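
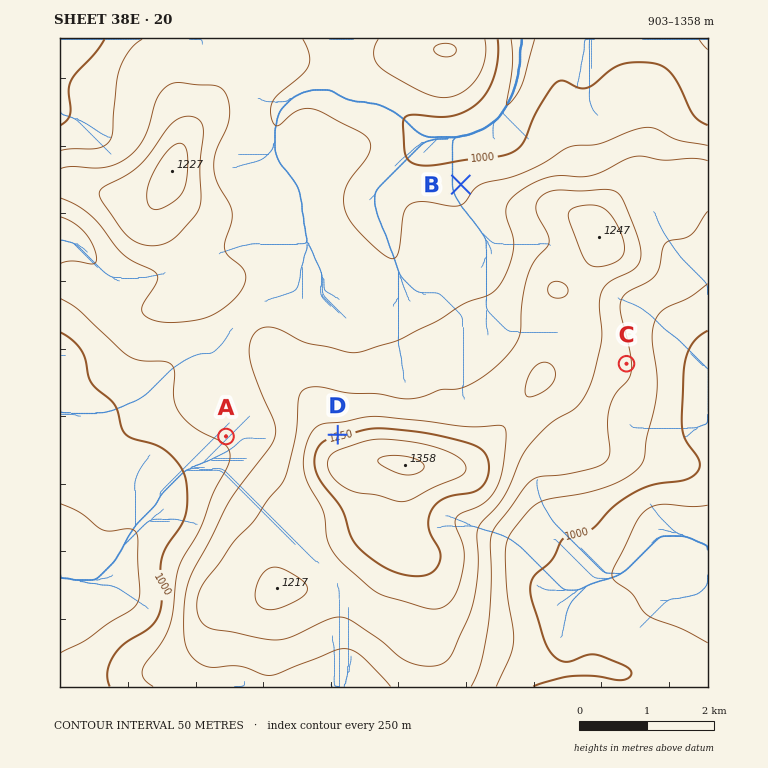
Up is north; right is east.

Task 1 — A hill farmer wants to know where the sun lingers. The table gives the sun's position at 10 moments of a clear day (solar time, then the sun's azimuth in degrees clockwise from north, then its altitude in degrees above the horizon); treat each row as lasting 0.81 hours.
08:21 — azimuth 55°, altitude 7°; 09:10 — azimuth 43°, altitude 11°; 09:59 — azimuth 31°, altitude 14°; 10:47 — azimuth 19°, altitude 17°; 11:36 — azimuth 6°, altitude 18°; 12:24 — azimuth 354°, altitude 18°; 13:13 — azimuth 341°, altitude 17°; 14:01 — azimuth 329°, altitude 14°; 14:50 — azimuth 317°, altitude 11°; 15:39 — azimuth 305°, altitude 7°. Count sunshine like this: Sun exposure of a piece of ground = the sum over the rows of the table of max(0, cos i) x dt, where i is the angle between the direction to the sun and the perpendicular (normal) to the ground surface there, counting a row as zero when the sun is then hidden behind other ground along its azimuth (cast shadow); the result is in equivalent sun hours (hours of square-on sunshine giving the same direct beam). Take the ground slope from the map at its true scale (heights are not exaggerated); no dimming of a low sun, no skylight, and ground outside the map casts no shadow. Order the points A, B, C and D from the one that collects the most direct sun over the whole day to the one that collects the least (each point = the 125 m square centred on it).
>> D > B > C > A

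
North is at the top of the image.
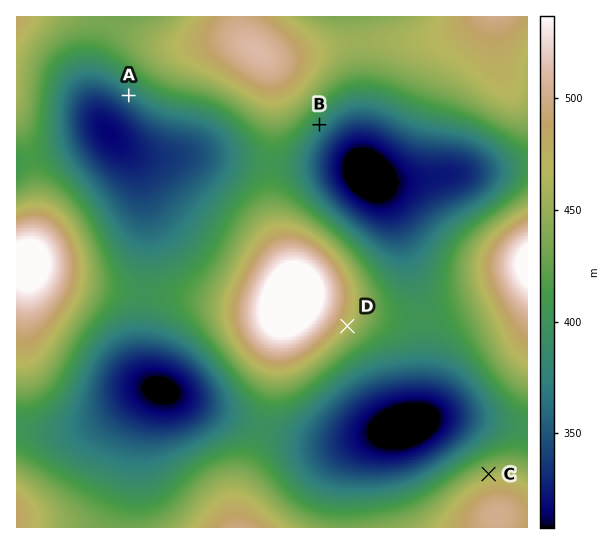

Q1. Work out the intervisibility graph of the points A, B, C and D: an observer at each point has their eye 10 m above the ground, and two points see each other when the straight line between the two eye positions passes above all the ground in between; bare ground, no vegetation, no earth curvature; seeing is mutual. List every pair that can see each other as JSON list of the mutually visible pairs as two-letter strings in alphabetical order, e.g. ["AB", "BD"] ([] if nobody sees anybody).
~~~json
["BC", "CD"]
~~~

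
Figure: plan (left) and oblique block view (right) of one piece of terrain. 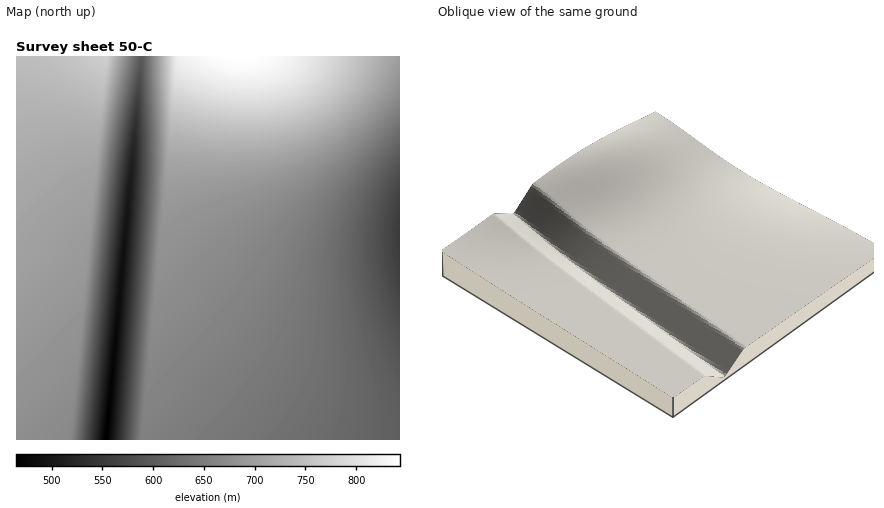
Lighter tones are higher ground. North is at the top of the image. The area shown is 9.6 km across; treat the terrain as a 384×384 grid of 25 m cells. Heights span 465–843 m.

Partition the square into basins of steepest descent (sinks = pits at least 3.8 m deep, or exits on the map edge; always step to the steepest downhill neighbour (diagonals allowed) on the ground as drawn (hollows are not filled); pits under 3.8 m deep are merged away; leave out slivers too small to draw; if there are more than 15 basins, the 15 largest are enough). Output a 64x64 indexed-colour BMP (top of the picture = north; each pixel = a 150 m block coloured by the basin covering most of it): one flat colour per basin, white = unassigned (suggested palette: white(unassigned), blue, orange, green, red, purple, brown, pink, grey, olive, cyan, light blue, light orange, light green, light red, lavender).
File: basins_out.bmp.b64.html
<image width="64" height="64" href="data:image/bmp;base64,Qk12CAAAAAAAAHYAAAAoAAAAQAAAAEAAAAABAAQAAAAAAAAIAAATCwAAEwsAABAAAAAAAAAA////ALR3HwAOf/8ALKAsACgn1gC9Z5QAS1aMAMJ34wB/f38AIr28AM++FwDox64AeLv/AIrfmACWmP8A1bDFACIiIiIiIiIiIiIhERERERERERERERERERERERERERERIiIiIiIiIiIiIiEREREREREREREREREREREREREREREiIiIiIiIiIiIiIhERERERERERERERERERERERERERESIiIiIiIiIiIiIiERERERERERERERERERERERERERERIiIiIiIiIiIiIiIREREREREREREREREREREREREREREiIiIiIiIiIiIiIhERERERERERERERERERERERERERESIiIiIiIiIiIiIiERERERERERERERERERERERERERERIiIiIiIiIiIiIiIREREREREREREREREREREREREREREiIiIiIiIiIiIiIhERERERERERERERERERERERERERESIiIiIiIiIiIiIiERERERERERERERERERERERERERERIiIiIiIiIiIiIiIREREREREREREREREREREREREREREiIiIiIiIiIiIiIhERERERERERERERERERERERERERESIiIiIiIiIiIiIiERERERERERERERERERERERERERERIiIiIiIiIiIiIiIhEREREREREREREREREREREREREREiIiIiIiIiIiIiIiERERERERERERERERERERERERERESIiIiIiIiIiIiIiIRERERERERERERERERERERERERERIiIiIiIiIiIiIiIhEREREREREREREREREREREREREREiIiIiIiIiIiIiIiERERERERERERERERERERERERERESIiIiIiIiIiIiIiIRERERERERERERERERERERERERERIiIiIiIiIiIiIiIhEREREREREREREREREREREREREREiIiIiIiIiIiIiIiERERERERERERERERERERERERERESIiIiIiIiIiIiIiIRERERERERERERERERERERERERERIiIiIiIiIiIiIiIhEREREREREREREREREREREREREREiIiIiIiIiIiIiIiIRERERERERERERERERERERERERESIiIiIiIiIiIiIiIhERERERERERERERERERERERERERIiIiIiIiIiIiIiIiEREREREREREREREREREREREREREiIiIiIiIiIiIiIiIRERERERERERERERERERERERERESIiIiIiIiIiIiIiIhERERERERERERERERERERERERERIiIiIiIiIiIiIiIiEREREREREREREREREREREREREREiIiIiIiIiIiIiIiIRERERERERERERERERERERERERESIiIiIiIiIiIiIiIhERERERERERERERERERERERERERIiIiIiIiIiIiIiIiEREREREREREREREREREREREREREiIiIiIiIiIiIiIiIRERERERERERERERERERERERERESIiIiIiIiIiIiIiIhERERERERERERERERERERERERERIiIiIiIiIiIiIiIiIREREREREREREREREREREREREREiIiIiIiIiIiIiIiIhERERERERERERERERERERERERESIiIiIiIiIiIiIiIiERERERERERERERERERERERERERIiIiIiIiIiIiIiIiIREREREREREREREREREREREREREiIiIiIiIiIiIiIiIhERERERERERERERERERERERERESIiIiIiIiIiIiIiIiERERERERERERERERERERERERERIiIiIiIiIiIiIiIiIREREREREREREREREREREREREREiIiIiIiIiIiIiIiIhERERERERERERERERERERERERESIiIiIiIiIiIiIiIiERERERERERERERERERERERERERIiIiIiIiIiIiIiIiIREREREREREREREREREREREREREiIiIiIiIiIiIiIiIiERERERERERERERERERERERERESIiIiIiIiIiIiIiIiIRERERERERERERERERERERERERIiIiIiIiIiIiIiIiIhEREREREREREREREREREREREREiIiIiIiIiIiIiIiIiERERERERERERERERERERERERESIiIiIiIiIiIiIiIiIRERERERERERERERERERERERERIiIiIiIiIiIiIiIiIhEREREREREREREREREREREREREiIiIiIiIiIiIiIiIiERERERERERERERERERERERERESIiIiIiIiIiIiIiIiIhERERERERERERERERERERERERIiIiIiIiIiIiIiIiIiEREREREREREREREREREREREREiIiIiIiIiIiIiIiIiIRERERERERERERERERERERERESIiIiIiIiIiIiIiIiIhERERERERERERERERERERERERIiIiIiIiIiIiIiIiIiIREREREREREREREREREREREREiIiIiIiIiIiIiIiIiIhERERERERERERERERERERERESIiIiIiIiIiIiIiIiIiERERERERERERERERERERERERIiIiIiIiIiIiIiIiIiIhEREREREREREREREREREREREiIiIiIiIiIiIiIiIiIiERERERERERERERERERERERESIiIiIiIiIiIiIiIiIiIhERERERERERERERERERERERIiIiIiIiIiIiIiIiIiIiEREREREREREREREREREREREiIiIiIiIiIiIiIiIiIiIhERERERERERERERERERERESIiIiIiIiIiIiIiIiIiIiERERERERERERERERERERER"/>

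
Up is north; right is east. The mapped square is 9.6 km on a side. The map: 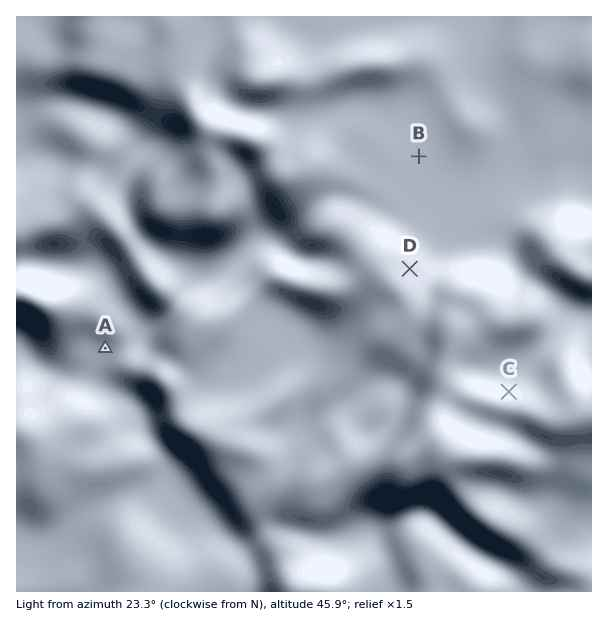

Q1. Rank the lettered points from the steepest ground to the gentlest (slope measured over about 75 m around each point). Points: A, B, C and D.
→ C D A B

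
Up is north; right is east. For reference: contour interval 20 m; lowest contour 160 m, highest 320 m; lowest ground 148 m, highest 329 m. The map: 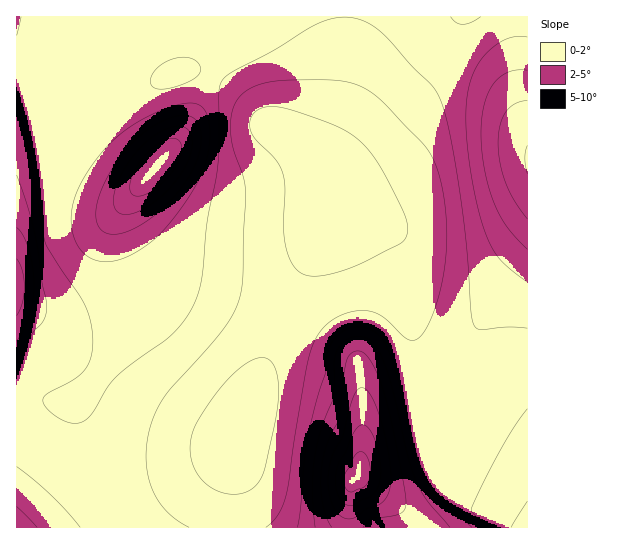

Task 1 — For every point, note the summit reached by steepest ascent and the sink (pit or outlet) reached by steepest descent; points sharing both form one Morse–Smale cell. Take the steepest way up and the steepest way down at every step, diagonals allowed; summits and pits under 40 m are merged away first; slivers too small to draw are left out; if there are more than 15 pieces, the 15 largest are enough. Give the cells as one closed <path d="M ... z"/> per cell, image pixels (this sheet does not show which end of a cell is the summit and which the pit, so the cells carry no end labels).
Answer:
<path d="M343 16l-100 1 1 14-13 14-8 12-38 73-13 19-37 42-14 22-1 21 17 41 0 19-10 32-19 36-15 21-18 18-13 2-41-10-5 1 1 134 100 0 82-53 29-22 5-16 18-34 36-98 16-34 21-36 12-26-1-19-14-29-1-14 11-24 10-38 3-26z"/><path d="M242 16l-226 1 1 376 34 8 24 0 18-18 19-28 15-29 10-32 0-19-17-41 1-21 14-22 37-42 13-19 38-73 8-12 13-14z"/><path d="M417 16l-73 1 0 42-3 26-10 38-11 24 0 10 15 33 1 19 14 8 39 16 12 13 7 28 5 79 6 41 6 28 4 8 8 6 11-22 19-60 9-23 19-36 33-42 0-124-25-40-21-17-35-16-12-8-11-14z"/><path d="M337 209l-50 96-36 98-18 34-5 16-29 22-81 53 229 0 4-42 8-12 1-8 10-7 33-6 23-6 10-9-11-16-6-28-6-41-5-79-7-28-12-13-39-16z"/><path d="M527 253l-32 42-19 36-9 23-19 60-11 21 5 5 57 27 28 18z"/><path d="M437 436l-11 11-61 14-6 9 1 9 46 33 10 10 2 6 109 0 1-42-29-19z"/><path d="M527 16l-110 1 7 17 11 14 12 8 35 16 21 17 24 39z"/><path d="M358 475l-7 11-2 42 68-1-1-5-10-10-37-25-9-8z"/>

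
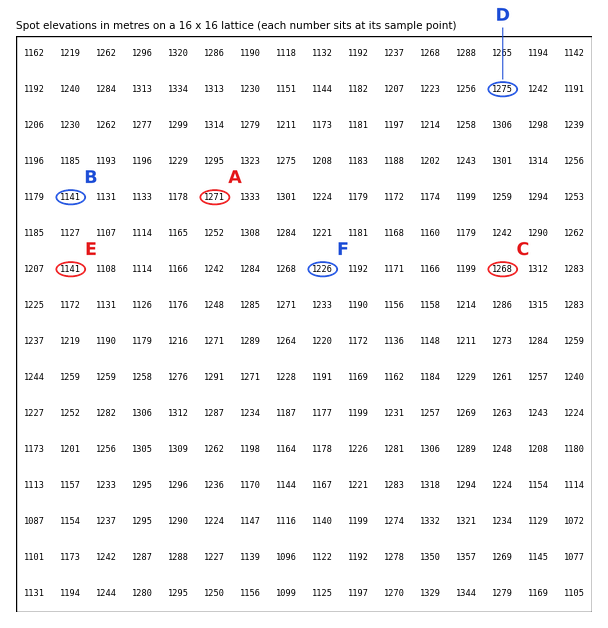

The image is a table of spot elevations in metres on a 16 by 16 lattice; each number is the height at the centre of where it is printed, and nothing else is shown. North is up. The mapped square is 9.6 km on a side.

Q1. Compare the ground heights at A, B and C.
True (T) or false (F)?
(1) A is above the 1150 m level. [T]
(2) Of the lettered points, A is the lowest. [F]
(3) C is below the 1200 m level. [F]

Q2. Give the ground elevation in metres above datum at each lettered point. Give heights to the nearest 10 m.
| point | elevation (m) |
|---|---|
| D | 1280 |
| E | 1140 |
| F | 1230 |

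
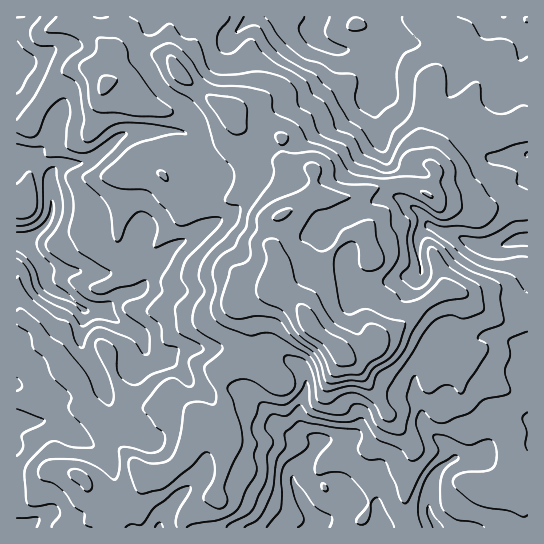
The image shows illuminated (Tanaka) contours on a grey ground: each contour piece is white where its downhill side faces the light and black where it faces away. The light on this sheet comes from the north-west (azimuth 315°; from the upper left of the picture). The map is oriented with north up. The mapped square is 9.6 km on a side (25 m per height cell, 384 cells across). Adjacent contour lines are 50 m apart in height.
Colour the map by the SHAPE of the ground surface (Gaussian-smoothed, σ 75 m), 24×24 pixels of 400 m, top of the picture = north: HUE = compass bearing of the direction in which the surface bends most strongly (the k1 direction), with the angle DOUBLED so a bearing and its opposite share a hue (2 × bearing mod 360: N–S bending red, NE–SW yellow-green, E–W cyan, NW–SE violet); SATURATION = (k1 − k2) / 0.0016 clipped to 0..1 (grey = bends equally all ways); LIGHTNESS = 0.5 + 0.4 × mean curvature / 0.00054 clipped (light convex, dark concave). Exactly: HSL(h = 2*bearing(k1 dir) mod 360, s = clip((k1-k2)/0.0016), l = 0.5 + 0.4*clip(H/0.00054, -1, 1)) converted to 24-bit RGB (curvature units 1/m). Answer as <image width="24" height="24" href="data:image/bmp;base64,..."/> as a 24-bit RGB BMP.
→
<image width="24" height="24" href="data:image/bmp;base64,Qk32BgAAAAAAADYAAAAoAAAAGAAAABgAAAABABgAAAAAAMAGAAATCwAAEwsAAAAAAAAAAAAAI5VMJnogs01ZbreAp4+6vYV+H0hpac69nk1m05FNTqYuS6NlWKipYjitMl0li69sp4KPakV7yO+hIwUutbeKhXxTbndFnsBuvWfEeFe3ap1knM6ZNluAx2xvvnJ0CTMgi1vK4tbMtYCgnKZ6OaWhRBFKuNO6SHN9kHxgcVSL8eqvBAsvx6afmK3FpbPPkruzaVG/uaPa2Ovzt8rgRhZtzeW5wbrt35jmHF1Qz7JwqH18y9C7GhEvOXyjp4lubllqioNfXXqK8dW6Aisxj9CnpoGvjWJqrZ12O3dOr8V5dYlBZB4hKHiOiOl4Ohwk2mZ8g1irwbRvhbx0vmZhdT/CJpahe2CyjnG4wIGhSmg9u9WOn4zhDS8KXYEpiJFdna6IT6lioqJRaDA2qLRNVryCb0M6aHpcQIRz2bqgXKqy1cKcVYE7hCUrPhcYKCQLIzsKdh8xwd6hYd6ERw0qYrmZeaKZYJCMnKGFRch3SaaQcaiwksedZz96mZWxln2gRqOh3tKxiVNyuo93gCZiw8NEMAaS0OvccqvVE2x92fPYoC6wV5S5pm6NZpVjXmlQk49VllhKjHdsgpNwXKZsS5mKTZeinoa9n8/NaB4ysKRZfUtAmjus3+zoAAkz/9TIPSkdYP97boVJQR1ju76AaKaHkm+ljKy8e6W1dZqJf5GIoMuvcCB8p9F9OWJcPXc0eRs2k6fT2LPal33Dj8i1t6xEKQMw6tym2Nvz54C4L3wpFEFIz7qaYIWkrISFaIRfZo6Il4R8h7OgUsN7eSrfzuPobUK0lC9oXIEtR0sUbn0ii39Dm4tWUg43fTWdyv/kvt/o2m3e79zuL1+FPJt5jYtPeqRYqnhoY0A4msasgMTCgqPMFr20ehElUgoOR51lkXq6r6LMtWSRjLBbaE1JMShz1PfictKqVDJenM2uzo/R6oLJI1FMqWZummRYXr+PfJDBuum1PlGgMwAJYzsFA1cghOrsq37PW4CseVui0JvW1cPfrlrDbePZtOi1hFNkOVZNiZ9EaWBDilzZ95PtQ7SgiNa3bo+gXmCBz++ULQQvWaPjkrXo4HjkMrYmIn1bsFSEWEeNXLpTq2VpmIfCqNGTbnJJjVZeiV5/iXgxQpgkCSoZ3UYm2PHzpZjZsY/YfVix5QWDWA04mME/S5tDgq1jS7SiLJSES5yTeYGyrr3Gplail49MzdKTbGOSoHGLTD1s7NjWm5fPBzajpP+jVrB/WkxGZj9Kwo+9JDMAjbLrxJS7e4GSsambUG+DsGyKQHMbFkgZeohcrVKx0s2cvaBVT11FbF1+jmmrstuPpFpfAFJtn/85MQkCNR8HNE8RICsI2/DbADAz051/inmAopJzgmJuVTtQz6meSqewE0EVH1U03LS147vMVH+NT3BEOok8zMGNi6jF3xSXQwACZNnovtLgnJPIfnK88ejaCAAzvMRde1JGp51XcFtNVYiTisajioiudmbAOcW6NJEytqZM4oDIsL/jpKPsV3bmrxIPgwC60frwSVe3fZ2jdWOcfIu53r+WDQAzf92qo5no18fmrZzNj73KfaCOeV57alNUqJJpS4x3kIJbqrZlis1dJW9NZb2xlyP66j9tzIdPZ7CvWnmHkmylgHG1aGUY1jDm1V4UDlAAGoInwaO7pI+sqYqcZEJ7nW1pSpBIbo1aUblYZ9Wo2bnVsFefNWM/Iw0wxdevy9u2o12EcDZTemguR0sT3trxFVhpf26p9NfcDUccIC4FP0EKeG0gSjVXtJd8k7WeXJy2wdnTSatLSVcospxbbDN5MHGBvapzm5xSlkVZaV6YnZPH1Lvj0oiuuTO6KDpP3ZFwnmXFwrnnweX1ZmrWSytjsuLAqMnGVYt6bYY/mWBTmrK2TW1qUztdWXx2k2ZMsbNcoHGib5d6WHhzqrKCSkt14ZWoGR05wNaSl5nHhdinZh9Xlhobj/3gebXNuYKxsH63s7LHcqW5oFqSm1GHTmlyZ01uYpxmyLyXRm5yr4qAXndpbpVcTVMtqWxXrJHitebgpLh2l0hUTBZh1PfcUqCGMT9AemVLe7RsgbKSm1qfjVehq2yqoGKpTlZ9hK6iv6qjZVWLhKGBp4iWW3d+mT+mOo8lLEcWi6Iuy7+uUl6hWqPT2taRskdcLGFXqV26mcqDZVRJXVlDUxgbZVsib2QxX6eCanpEj45FloJgaId0oIaRe2KZR2vQ7sbtrsDfYMGonHpnl4B2OVxrrX1AtYF7x2ymC2Yry6hXf0l0gkB2UT6lzr7VnsLIWzaVtIq8jLOre4+QlpR0Q3hbvkqA"/>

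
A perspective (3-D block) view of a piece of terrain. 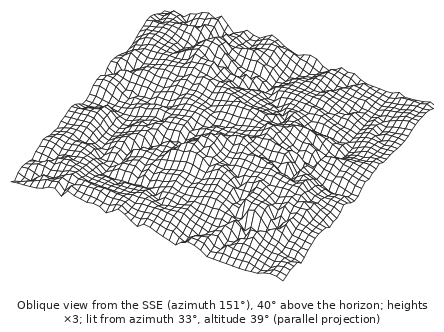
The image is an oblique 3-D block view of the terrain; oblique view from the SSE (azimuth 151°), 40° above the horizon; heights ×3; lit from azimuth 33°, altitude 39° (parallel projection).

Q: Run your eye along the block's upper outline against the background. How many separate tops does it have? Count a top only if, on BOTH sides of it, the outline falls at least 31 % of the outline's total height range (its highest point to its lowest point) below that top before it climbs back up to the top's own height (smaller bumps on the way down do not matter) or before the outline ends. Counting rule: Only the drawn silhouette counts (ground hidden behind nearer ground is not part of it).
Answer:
1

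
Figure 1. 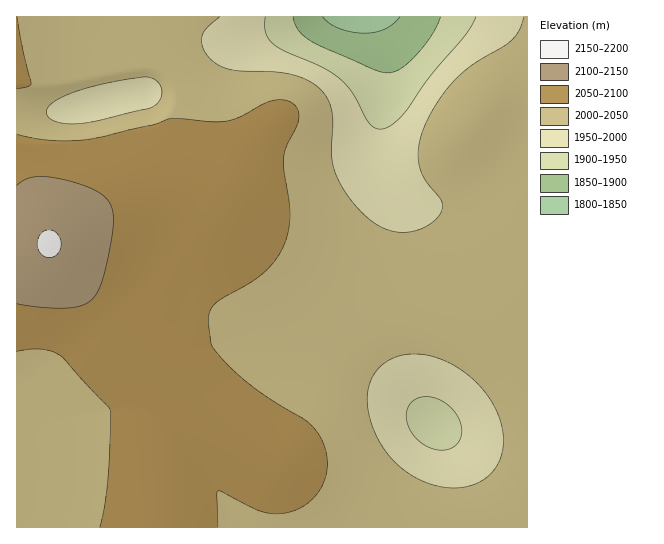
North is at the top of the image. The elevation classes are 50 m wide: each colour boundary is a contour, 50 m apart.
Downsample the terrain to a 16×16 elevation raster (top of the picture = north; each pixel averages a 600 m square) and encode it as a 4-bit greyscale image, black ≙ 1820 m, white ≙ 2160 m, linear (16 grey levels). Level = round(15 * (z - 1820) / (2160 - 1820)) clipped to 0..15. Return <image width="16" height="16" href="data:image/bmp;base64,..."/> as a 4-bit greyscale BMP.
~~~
<image width="16" height="16" href="data:image/bmp;base64,Qk32AAAAAAAAAHYAAAAoAAAAEAAAABAAAAABAAQAAAAAAIAAAAATCwAAEwsAABAAAAAAAAAAAAAAABEREQAiIiIAMzMzAERERABVVVUAZmZmAHd3dwCIiIgAmZmZAKqqqgC7u7sAzMzMAN3d3QDu7u4A////AKqru6qqmZmZmqu7u7qZiIiZq7u7uphmeJmru7uql1V4mqvLupmHd4mqvLupmZiIiczMuqqZmImZ3cu6qpmYiJnu27u7qZiIie7cvMupiIiJ3czMy6mHiIjLu7u7qXeJmZmaqqupdnmpmHeJmqhlaJmpmZiHdUNGiamIiIZCEjVo"/>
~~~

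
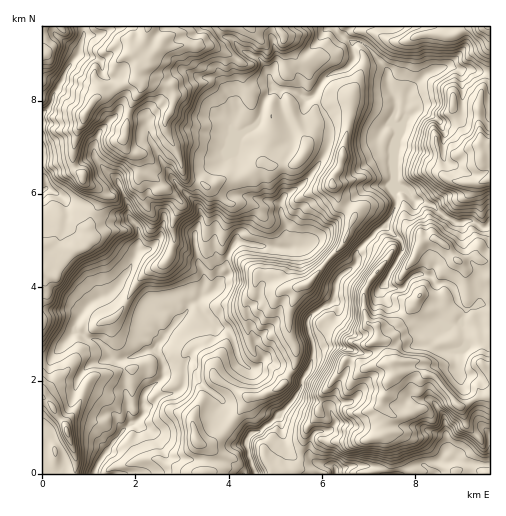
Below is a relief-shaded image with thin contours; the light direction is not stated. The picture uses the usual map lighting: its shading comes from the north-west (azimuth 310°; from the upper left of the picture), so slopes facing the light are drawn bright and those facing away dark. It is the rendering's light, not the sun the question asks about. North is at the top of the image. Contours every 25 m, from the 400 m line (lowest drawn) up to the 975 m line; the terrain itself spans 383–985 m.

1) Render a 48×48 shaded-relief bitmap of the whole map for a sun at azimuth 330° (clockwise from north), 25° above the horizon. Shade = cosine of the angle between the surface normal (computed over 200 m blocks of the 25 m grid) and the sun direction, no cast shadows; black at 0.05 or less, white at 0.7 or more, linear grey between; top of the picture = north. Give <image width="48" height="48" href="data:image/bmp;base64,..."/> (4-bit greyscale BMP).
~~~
<image width="48" height="48" href="data:image/bmp;base64,Qk32BAAAAAAAAHYAAAAoAAAAMAAAADAAAAABAAQAAAAAAIAEAAATCwAAEwsAABAAAAAAAAAAAAAAABEREQAiIiIAMzMzAERERABVVVUAZmZmAHd3dwCIiIgAmZmZAKqqqgC7u7sAzMzMAN3d3QDu7u4A////AJiVJcuYiIq7uphmh6mZiGVndUJGd4qpiZiGNKyqmZqpmIiHiZmYdlQzMyIjRomYdpl2VGu7u7u5d3eJm5mYdURBAREQE2iHVppmVle7u7u6mIdWvqqoaJmodVRDM0dUV5mGVmWLqpqqqZhSXNu7d5vMuYdmUzZTZZi2V3doqpiamJl0JJzNpWiaqYh1QzRVZXeoVnd2i7q8qJmWUzfe2XiqqYiHZlRVRXiJZmZ3ibzduJmYZCGO2nibyoiJiGaYVomJhnd3eavNyoiauVEL7Gd3q5d4d2m7mal5p2Z3Z6qbyoirzcgV77eWeqdndnmrubqHqoh4doqaupmqvMxhz/qZaKh3iJmaqauniqqZmIiZu6iZiruRXv6bqZmImamaqnq6eJmJqZmZvLmYd5mEOv/bu7u7upmbyzermId3iJqZrMqYh3iGWL7sqJqqupmZuxN6mHd4h4qqqruoh4iHiK3ruYmImZmZmSJYmHdniIiqmZqYh4l1iZz+qpmYiZmZmVRXmphmiIiZmZmId3lzW6veu7uYiIiZmVRnmrqGeIiJmZqpiHhyB7vNy8uoeIiYmUJGeaqmaIiImazKiYeEAWrNubvKeIiYiUIVd4moRVZ3iKztmZmXIUm+xqu8qZmIiHQCZnebYzJFd4nNqZq8gRfP9WuKypmIiIcgNWZ7t0IkZ3iryqvO+AKe/Dq2iYh4iJlhAkVpzKY0Z3is7d3e/2A676bpZ4iIiZmWIRNXrepVd3e93dzM3/QEvufNd4iqmZmZdSI0eMtmeHaLqZmZnP0gbNytmImrupmZmGQ0ZXlleIZXdld3eL6RGM2tyqu8y5mZmYdnVUhCWHY0ZlZ2Znq1Eoy97LqqqZmZmHZXVUdQNVUzVmd2ZmeoUjnN7bhWZqqpl1NFZkVjNEZlZ3iHd3eKhle7zJdDNbqXVWVkdkR2RVZ3Zlaph2Z5upiqmGd0MqhlNXiWZnZ1V3d3ZTNquoZmiZmXZlVmU5dmZoiJh3hkeZiHdlRFrchnd3iXZneIh5iIl3ZYd3dWaZmZiHZkW+tnmImrqaqqmaqXiGVGd4ZmaImZmZiYV8xliYm93KqZmLumR3ZWiHd1Z4iZmZmqdq2GeIms26u6mZmnJql2iYeGZ4iZmZial4yVeIis26zMuqmoEpymeYd3d4iJmZiZqIqUV4mc7cvNzLuqQVq3eadWeIiIiZiJmYmVRnib78qruqu8kzanaKhDZ4iIeZmJmYmWRniJz9maqXzMx0R3NoljRneIeJmZmpmXVniJm9uaqErcynZnVHh1NGeIh5mYiqmYZoiJmryruSbMyqiIdmiHZVZ3h4iHaLu5doiIm83M2zKcyqmZh3eHZmVVV4h3dYrLhniHit7MyyFc3KmJl2ZmVVVWVGiHhlabl3ZmV4qpmEI4zKqYmHZUQ0Z4dEVnmHZ6qGRDMzR4ZnU2q7qpmYdnZVeHZVREepmIl2ZDMiI4h4c0m8y6mJmJqYd2VndlWKmHh5qoZVU1d4gziqzLqJmZqqhWZ3eHV6qGV6zcqIh1Zg=="/>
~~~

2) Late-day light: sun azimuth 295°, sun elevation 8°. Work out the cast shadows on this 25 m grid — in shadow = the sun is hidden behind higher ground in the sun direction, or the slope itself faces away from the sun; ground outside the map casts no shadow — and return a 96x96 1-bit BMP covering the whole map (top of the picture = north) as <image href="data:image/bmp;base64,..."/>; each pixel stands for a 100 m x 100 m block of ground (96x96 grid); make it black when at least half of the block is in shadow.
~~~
<image width="96" height="96" href="data:image/bmp;base64,Qk2+BAAAAAAAAD4AAAAoAAAAYAAAAGAAAAABAAEAAAAAAIAEAAATCwAAEwsAAAIAAAAAAAAA////AAAAAAAB/4AAAP4ABgD5/gAB/4AAADwAAgAf/4AB/8AAADwADif//+AB/8AAADgADj///+EB/8AAADgAxj///8EB/4AAAPgAwB///+ED/4AAA/gAwAM//+MD/4AAAfwAwAAB/8MD/8AAAP4AYAAD/4MH/8AAAH8AcAAA/58D/+AAAD/ANgAH/x8D/3AAADvwBgAD7x8N/mwAAAf4BAAA7j8d/mwAAAf8DAAAHD4c/GwAAAP+CAAAGD4ceMwAAAP/CAAAGAAMcAwAAAD/jnAAcEAAcA4AAAA/hjAAYMACOY4AAAAfgzgGIYACOcUAAAAPgxgGI4ADAcDAAAAHwQAGBwADgIDAAAAH4IYABgABwADAAAAD8IAAAAAA4ADAAAAD8EAAGADA4AAAAAIB8AAAAAD4AAAAAIAB+AAAAAD/QAAAAIAB+AAEAAD/+AAAAAAB+AAGAAD/8AAAAAAD8AAQAAD/4AAAAAAD8AAAAAD/wAAAAAAH8AAAAAD/wHAAAAEH+AAAAAB/4PgAAAAH+AAAAAB/8HgAAAAH/gIAAAB/+HwAAAAH/wMAAAD//j4AAAAD/4cAAAB//z4AAAAD/8eAYAB//58AAAAB/8eAYAA//5/AIAAB/8fAIAA//8///AAA/8fwAAA//+///gAAf8P0EAAf/+d//gAAP+H2AAAP//A//gAAH/H3wAAP//g//AAAD/DzwAAH//gf/AAAD/h5wAAD//wf+AAAB/w4wAAB//4P+QAAA/44wAAA//8P+YAAAf8cAAAAP/8P+cAAAP8MAcAAD/8H+cAAAH+IAIAAB/3H/eAAAH+AAAAAA/3P/eB4AD/wBAAAADzP//B4AD/wBAAAAPjv//x4AB/wAAEAAfjn/vxwAA/wAHMAA/jn/nzwAAfwAHsAA/Hj/HjwAAP4AHsAA/Hz7DBwAAH4AD8AA/JzzADwAABwAB8AB+J3wA/4APgwAAcAf8YexwP8Af/wAAcAf8Ad4gN+Af/4AAOAf4AZ+AB/gP/4AACAf4A7/AAzwf/4AAAAf4Bz/gAx4f/wAAAAPwBj/gAB8P/wAAAB/gDj/gAA8P/gAAAB/ATD/gAA+H/gAAAB/AGH/gAAeH/gAAAB+DmH/wAAOH/gBAAB+D8H/wAAMH/gBAAB/D8P/4AAAH/gBgAA/j8P/4AAAH/gBgAA/j4f/8AAAD/wBAMAfz4f/8AAAD/wDAMAfx4f/8AAAD/wAAAAf54f/8AAAB/wAAIAP58P/8IAAB/wAAPAP98P/4IAAB/wAEPgH8+H/4MAAA/wAMPgA8/H/wMAAA/wAEP4AMfD/wGAAA/gAEP4AAOH/wAAcA/gAEH4AAAH/wDgMA/gAAD+AAAD/wfgOAfgAAD/AAAf/t/gPgfAAAB/iAH//t/AH4fAAAB/gAB//4/gD8OAPwA/wAAf/4L4AOMAf4A/wAA7/xj/8OID/8A/gAACf3L/+OAD/+AfwAAAD+Dv+GAB8/Af4AAABoDP+AAA4fB/4AAAFgHP+AAAAHBnwAAADQGA+AAAAABHgACAAACIeAAAAAA="/>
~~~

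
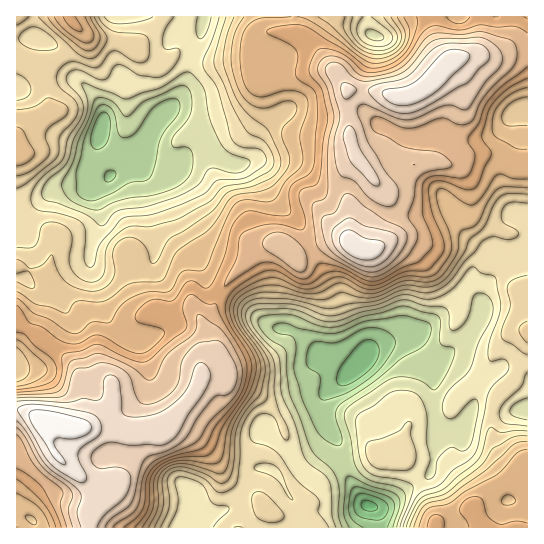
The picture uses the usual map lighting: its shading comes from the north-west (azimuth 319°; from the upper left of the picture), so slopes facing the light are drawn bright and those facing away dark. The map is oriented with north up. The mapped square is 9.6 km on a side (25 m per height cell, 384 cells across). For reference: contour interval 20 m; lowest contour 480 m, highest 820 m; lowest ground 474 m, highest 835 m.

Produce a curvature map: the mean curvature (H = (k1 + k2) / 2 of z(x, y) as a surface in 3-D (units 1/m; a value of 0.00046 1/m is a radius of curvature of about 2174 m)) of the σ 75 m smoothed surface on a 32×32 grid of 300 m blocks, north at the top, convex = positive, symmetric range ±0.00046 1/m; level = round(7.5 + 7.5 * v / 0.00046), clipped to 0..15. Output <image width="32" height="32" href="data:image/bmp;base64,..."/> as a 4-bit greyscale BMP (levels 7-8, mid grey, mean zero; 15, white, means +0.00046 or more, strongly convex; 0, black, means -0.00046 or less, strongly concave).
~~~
<image width="32" height="32" href="data:image/bmp;base64,Qk12AgAAAAAAAHYAAAAoAAAAIAAAACAAAAABAAQAAAAAAAACAAATCwAAEwsAABAAAAAAAAAAAAAAABEREQAiIiIAMzMzAERERABVVVUAZmZmAHd3dwCIiIgAmZmZAKqqqgC7u7sAzMzMAN3d3QDu7u4A////AEJryXqFVmd5uZlUQq+3mHhWmKusp2Z0i4WbcABOu9dFeCWay2Ihp4lpi2OGVCi6d4S/hpxgBslGeJlIyqVFeZpK6ERnq4u5SIlmSty3djiLPXiWia2qljeKVTuHh1c7e6+92Iq8mIYEuVSKiJhXPFX/t2eFWcirJqZWu4moextSZDh4plWbf4hlZUmqp12IySIdm8hme4+oZYgyeXZWl3hVe5uFepqdyoVYdDiZdnlXfaWIQziZvLRoRWVGVpZpmKt0dmhlOboQFFhzRlN7RbqWZ5ea2oulAkN7plRGWnKIVGmHiJW3uEeHmFilOWdkmkiXRXdVpn6mXMYZ2FukZomYljaoR4Rqt4+FfuubtzllZ7hH62eYaJrbWP7ciMlliFjKc5l4eHqZtVrYi6mWhoiImpaZiHh6p1OJh1VoVbdWdGU2hmeHbLdpppVqmCWoJHRFdGdVVodoi3d12JQYqHq6hkZmd1hxE1ZJjJSszKZ6rMhIhmp3V2KHWatoiIeZmId4IqhKp3mXqGfqVUVnZWeZrnC5RIh3iGZ0xwSFSMU2eK6Bp1JYZ6lTVsSO22i2MzmEKaunRljLl0fr/rumqXabgnlGm2eJt3if5leauXmpqYa2bYiWiaZmfMdEi87MmTEY+quVk2q4iblwAFq5uolUr9RXiHRZu7yWYjWXcVZ5"/>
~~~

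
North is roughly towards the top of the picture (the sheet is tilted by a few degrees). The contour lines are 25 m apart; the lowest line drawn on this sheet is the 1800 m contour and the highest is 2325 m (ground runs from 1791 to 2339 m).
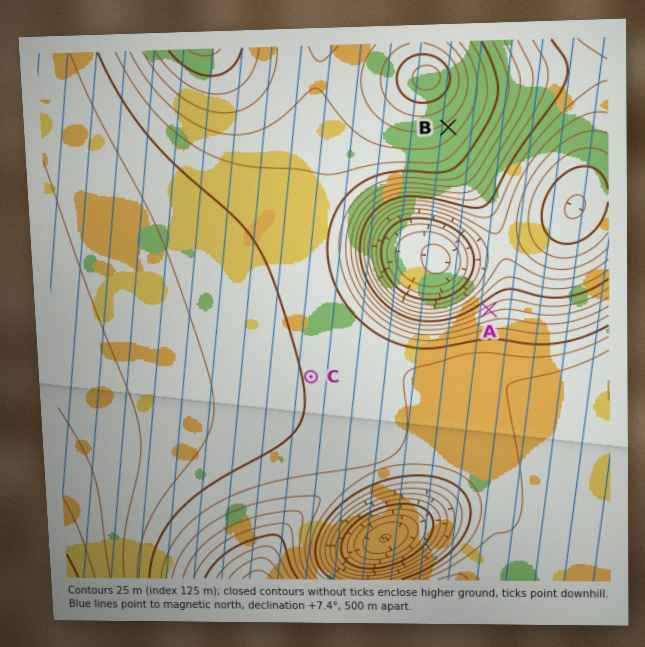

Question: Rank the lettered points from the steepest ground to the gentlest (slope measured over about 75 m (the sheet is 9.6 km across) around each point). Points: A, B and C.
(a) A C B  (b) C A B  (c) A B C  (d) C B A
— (c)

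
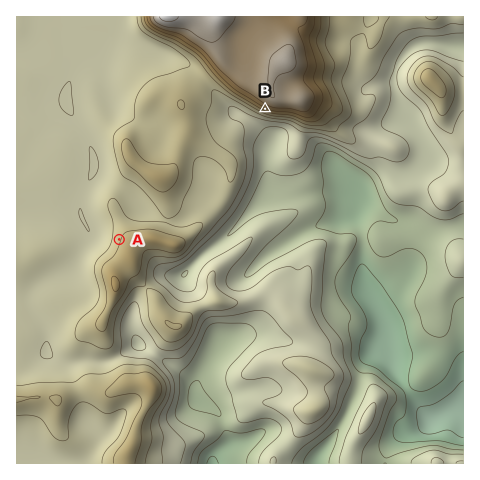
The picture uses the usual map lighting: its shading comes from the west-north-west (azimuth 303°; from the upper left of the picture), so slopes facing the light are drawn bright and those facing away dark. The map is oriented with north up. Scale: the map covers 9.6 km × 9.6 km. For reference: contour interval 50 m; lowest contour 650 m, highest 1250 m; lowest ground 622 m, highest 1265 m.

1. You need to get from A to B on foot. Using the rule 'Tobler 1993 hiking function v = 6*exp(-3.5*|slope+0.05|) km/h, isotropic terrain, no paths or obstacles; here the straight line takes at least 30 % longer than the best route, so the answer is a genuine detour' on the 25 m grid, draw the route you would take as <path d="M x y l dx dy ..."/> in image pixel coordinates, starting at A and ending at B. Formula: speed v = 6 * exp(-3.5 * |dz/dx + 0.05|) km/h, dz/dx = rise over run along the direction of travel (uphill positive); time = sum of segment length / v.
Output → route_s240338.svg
<path d="M119 239l4-7 2-2 30-15 31-30 9-19 47-47 1-2 3-4 3-1 17 0-1-1 2 0-2-2"/>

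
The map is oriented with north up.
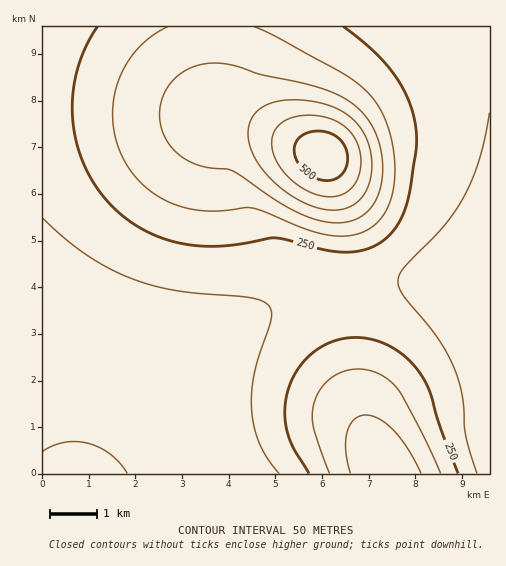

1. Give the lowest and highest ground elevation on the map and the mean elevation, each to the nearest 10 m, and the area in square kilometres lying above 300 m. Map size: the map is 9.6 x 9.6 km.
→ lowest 150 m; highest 530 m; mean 260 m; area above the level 25.1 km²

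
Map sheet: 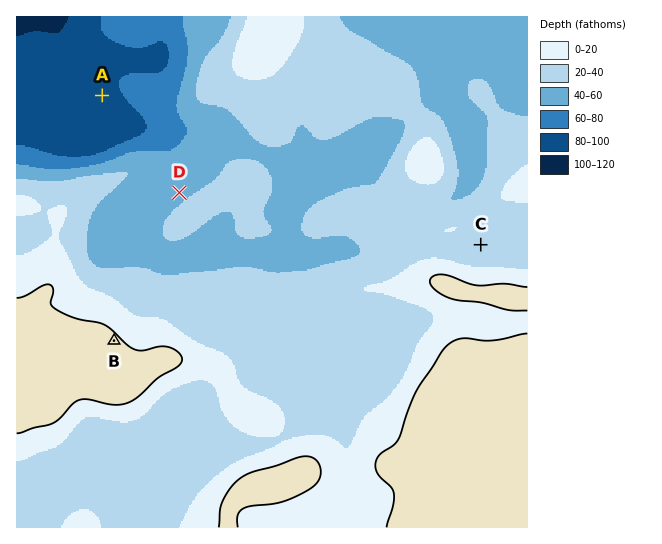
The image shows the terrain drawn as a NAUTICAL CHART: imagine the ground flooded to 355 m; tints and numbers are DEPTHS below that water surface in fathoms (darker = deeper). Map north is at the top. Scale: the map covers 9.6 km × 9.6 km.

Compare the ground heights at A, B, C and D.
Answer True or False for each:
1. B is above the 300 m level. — True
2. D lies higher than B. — False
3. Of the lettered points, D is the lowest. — False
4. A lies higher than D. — False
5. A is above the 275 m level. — False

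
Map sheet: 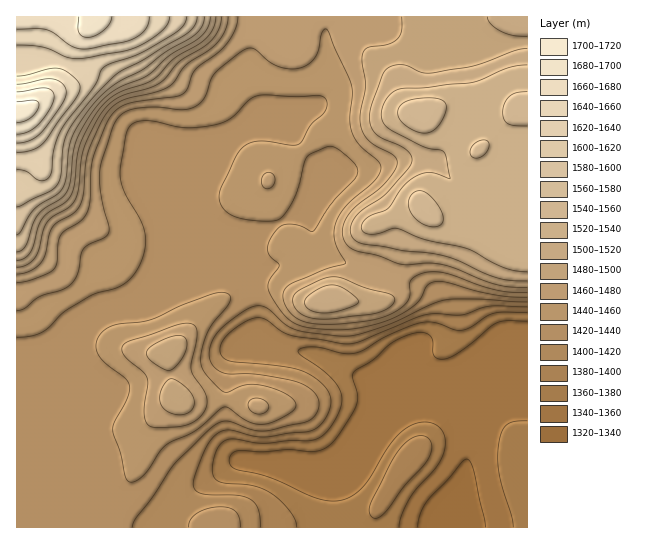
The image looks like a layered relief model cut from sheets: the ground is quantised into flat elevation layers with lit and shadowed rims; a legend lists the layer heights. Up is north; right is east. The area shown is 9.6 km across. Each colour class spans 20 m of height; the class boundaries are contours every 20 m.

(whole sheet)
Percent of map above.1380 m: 83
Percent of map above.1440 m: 52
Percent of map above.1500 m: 22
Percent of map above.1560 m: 8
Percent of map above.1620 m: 5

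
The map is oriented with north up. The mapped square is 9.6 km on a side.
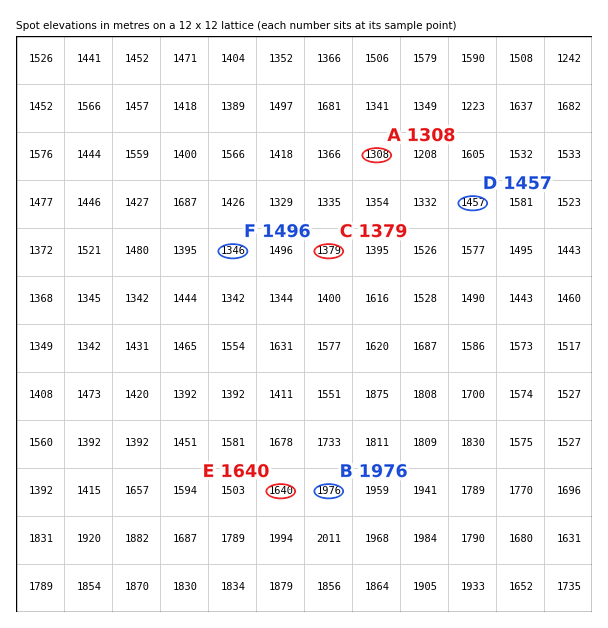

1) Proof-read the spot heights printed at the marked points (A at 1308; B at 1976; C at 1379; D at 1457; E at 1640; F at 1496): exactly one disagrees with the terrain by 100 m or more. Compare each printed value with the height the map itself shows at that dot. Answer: F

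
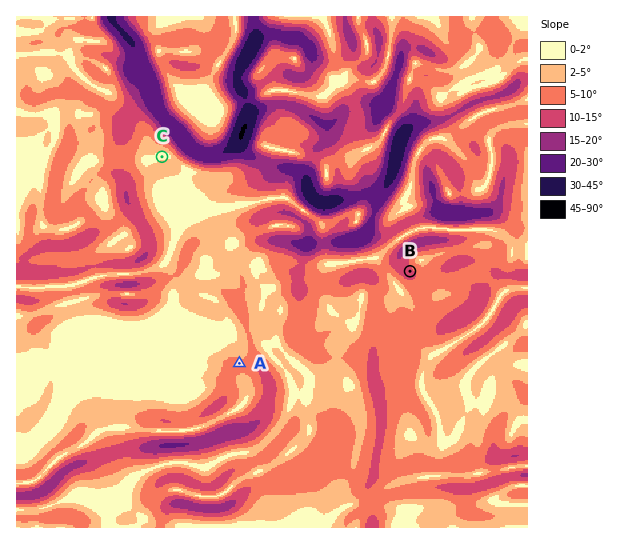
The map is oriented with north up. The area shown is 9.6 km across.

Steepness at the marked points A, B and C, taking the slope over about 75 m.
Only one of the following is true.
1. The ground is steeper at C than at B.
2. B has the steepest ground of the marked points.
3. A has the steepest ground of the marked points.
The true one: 2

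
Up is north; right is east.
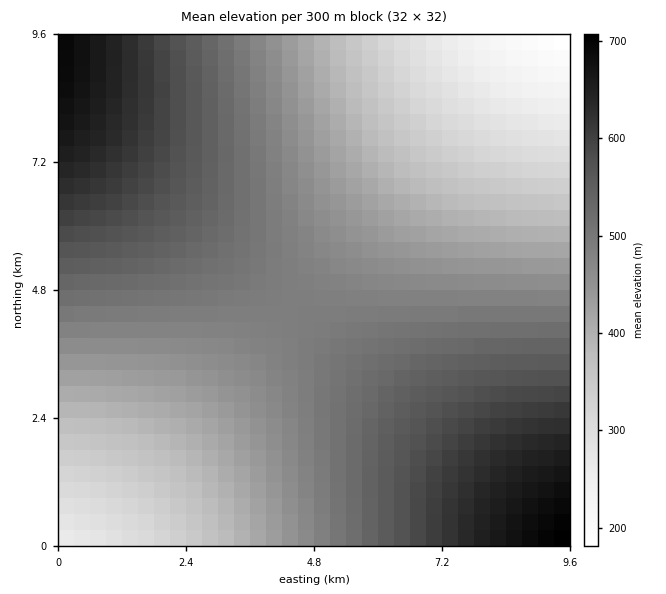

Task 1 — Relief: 170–710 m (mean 470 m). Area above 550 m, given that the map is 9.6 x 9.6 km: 22.3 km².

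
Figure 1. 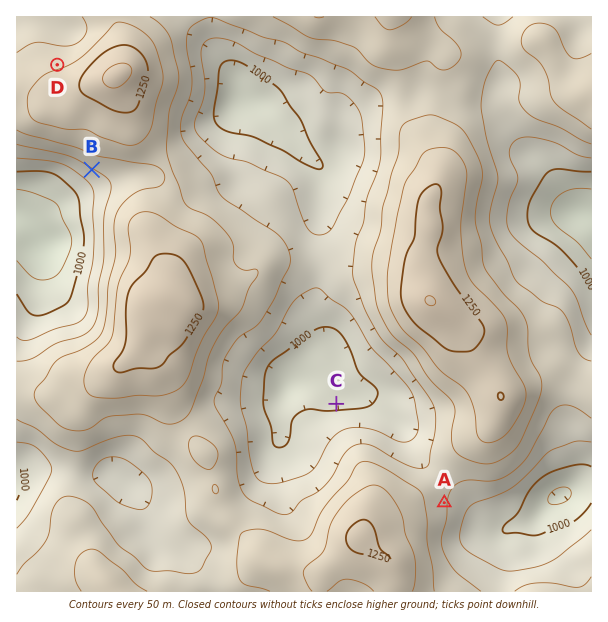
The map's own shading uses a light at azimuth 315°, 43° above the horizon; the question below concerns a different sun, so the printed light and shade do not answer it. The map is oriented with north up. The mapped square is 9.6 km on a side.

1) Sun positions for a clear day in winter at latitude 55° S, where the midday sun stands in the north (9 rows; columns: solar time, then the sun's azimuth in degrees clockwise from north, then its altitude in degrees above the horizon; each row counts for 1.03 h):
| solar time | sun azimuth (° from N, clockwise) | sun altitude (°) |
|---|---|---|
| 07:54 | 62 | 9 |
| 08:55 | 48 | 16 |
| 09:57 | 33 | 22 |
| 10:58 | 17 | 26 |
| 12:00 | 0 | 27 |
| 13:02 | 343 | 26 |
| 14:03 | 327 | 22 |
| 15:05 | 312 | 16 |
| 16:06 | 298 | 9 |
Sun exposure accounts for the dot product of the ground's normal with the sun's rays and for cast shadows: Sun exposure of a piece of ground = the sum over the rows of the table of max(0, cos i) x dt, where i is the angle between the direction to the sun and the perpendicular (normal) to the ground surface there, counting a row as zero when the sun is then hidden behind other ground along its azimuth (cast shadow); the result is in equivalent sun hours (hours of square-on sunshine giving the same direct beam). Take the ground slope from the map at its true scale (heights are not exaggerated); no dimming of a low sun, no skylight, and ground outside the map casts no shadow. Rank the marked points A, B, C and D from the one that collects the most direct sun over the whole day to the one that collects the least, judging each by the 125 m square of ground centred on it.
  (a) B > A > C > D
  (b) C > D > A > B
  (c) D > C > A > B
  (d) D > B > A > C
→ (c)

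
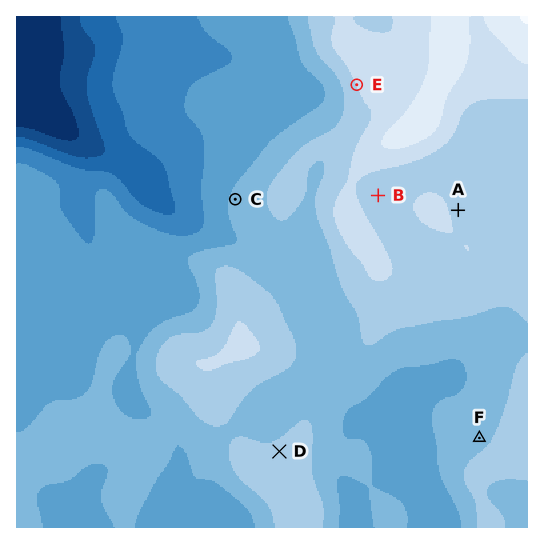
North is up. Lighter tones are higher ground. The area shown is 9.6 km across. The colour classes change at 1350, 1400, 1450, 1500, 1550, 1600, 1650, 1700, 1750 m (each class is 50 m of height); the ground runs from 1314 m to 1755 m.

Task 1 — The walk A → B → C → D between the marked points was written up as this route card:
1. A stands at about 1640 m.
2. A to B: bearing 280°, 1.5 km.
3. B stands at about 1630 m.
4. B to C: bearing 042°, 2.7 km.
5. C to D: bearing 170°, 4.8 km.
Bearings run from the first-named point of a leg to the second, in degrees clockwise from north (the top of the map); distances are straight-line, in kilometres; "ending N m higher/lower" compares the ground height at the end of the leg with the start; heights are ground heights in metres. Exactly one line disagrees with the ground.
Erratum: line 4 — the bearing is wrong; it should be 268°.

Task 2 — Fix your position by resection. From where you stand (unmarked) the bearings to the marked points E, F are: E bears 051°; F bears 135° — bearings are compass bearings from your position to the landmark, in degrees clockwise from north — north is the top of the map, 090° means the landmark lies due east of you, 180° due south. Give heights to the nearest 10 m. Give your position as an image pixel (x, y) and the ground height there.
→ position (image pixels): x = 229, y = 188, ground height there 1540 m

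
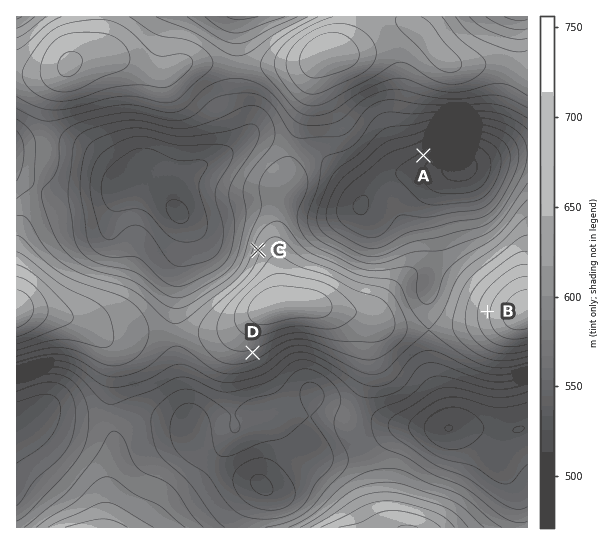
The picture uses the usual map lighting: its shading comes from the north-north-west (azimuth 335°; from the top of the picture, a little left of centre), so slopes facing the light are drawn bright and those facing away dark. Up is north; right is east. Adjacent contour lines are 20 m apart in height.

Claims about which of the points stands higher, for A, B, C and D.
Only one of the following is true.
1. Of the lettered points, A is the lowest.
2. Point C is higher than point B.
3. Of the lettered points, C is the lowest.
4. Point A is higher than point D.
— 1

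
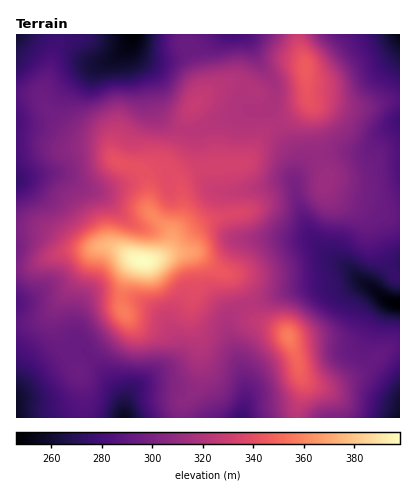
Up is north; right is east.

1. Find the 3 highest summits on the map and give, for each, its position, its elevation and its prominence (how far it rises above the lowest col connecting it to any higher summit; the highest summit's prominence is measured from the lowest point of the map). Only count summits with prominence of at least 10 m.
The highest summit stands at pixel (142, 260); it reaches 398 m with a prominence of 152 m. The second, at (288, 336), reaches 357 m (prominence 35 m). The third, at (306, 68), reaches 346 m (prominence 26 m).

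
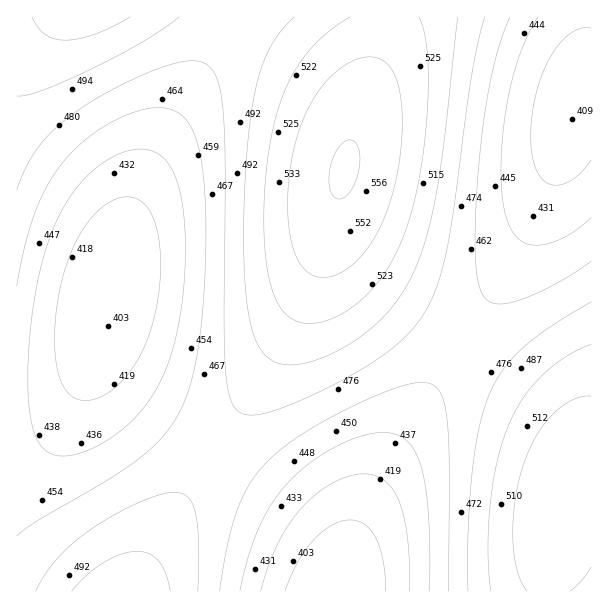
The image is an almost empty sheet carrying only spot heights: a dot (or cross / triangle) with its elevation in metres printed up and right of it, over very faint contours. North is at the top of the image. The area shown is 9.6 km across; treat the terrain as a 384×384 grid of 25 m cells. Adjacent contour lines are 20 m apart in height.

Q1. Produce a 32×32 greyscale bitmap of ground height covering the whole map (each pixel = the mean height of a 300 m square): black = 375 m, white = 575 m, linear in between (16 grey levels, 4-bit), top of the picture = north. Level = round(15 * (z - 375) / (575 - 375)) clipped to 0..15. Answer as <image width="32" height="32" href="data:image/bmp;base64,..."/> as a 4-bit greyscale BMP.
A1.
<image width="32" height="32" href="data:image/bmp;base64,Qk12AgAAAAAAAHYAAAAoAAAAIAAAACAAAAABAAQAAAAAAAACAAATCwAAEwsAABAAAAAAAAAAAAAAABEREQAiIiIAMzMzAERERABVVVUAZmZmAHd3dwCIiIgAmZmZAKqqqgC7u7sAzMzMAN3d3QDu7u4A////AHiZqqqZdlQiEREjRniqu7t4iZqqmIZUMhERI0Z4q7zLd4iZmZiHZDIhESNGeKu8zGd4iJmYh2VDIiIjRnirzMxmd3iIiIdlRDIiM0Z4q8zMZmZ3eIiHdlRDMzRWeJu8zGVWZnd4h3ZlRDNEVniavMxVVVZnd3d3ZlVERFZ4mrzMVURVZnd4d3ZlVVVWeJq7zFRERFZneIh3dmVVZniJq7tUQ0RFZniIiHd2ZmZ3iaq7VDMzRVZ4iZmId3Zmd4maq1QzMzRWeImZmYh3d3eImapUMyM0VniZqqqZiHd3eImZVDIiM0V4mqu6qZiHd3d4iVQyIiNFeJq7u7qZh3d3d4hkMiIjRWiavMy7qYh3Zmd3ZTMiI0VomrzMy7qYdmZmZ2VDIiNFaJq83dy6mHZlVWZlQzIzRWiazd3dy6h2ZVVVdlQzM0Vom83e3cuphlVERXZUQzRFaJvN3u3cqYZVRESHZURERWiazd7u3LmHVEM0h2VURFZ4ms3e7ty5h1RDM4h2ZVVWeJq83u7cuodUMzOYh2ZlZniavN7u3LqHZDMzmYh3Zmd4mrzd7dy6l2VDM5mYh3d3eJq8zd3cupdlQzOqqZiId4iZq8zd3LqYZUMzqqqpmIiImau8zMy6mHVDM6u7qqmYiJmqu8zMuph2VDOru7uqmZiZmqu7u7qYdlRD"/>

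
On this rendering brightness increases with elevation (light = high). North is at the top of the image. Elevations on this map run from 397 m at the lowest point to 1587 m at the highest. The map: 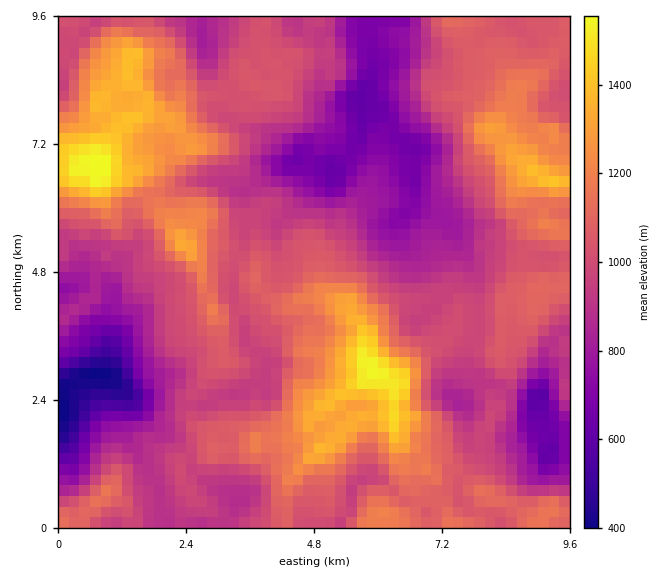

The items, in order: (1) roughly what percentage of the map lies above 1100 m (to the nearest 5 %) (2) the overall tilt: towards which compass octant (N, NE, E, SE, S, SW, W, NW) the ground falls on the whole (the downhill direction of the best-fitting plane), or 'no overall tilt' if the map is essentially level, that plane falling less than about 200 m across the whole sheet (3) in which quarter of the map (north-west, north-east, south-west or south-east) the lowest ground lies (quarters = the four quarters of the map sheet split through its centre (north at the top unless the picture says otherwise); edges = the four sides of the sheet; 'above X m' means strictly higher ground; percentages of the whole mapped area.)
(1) Ground above 1100 m makes up about 30 % of the sheet.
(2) No overall tilt - high and low ground are spread across the sheet.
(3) The lowest point lies in the south-west quarter of the map.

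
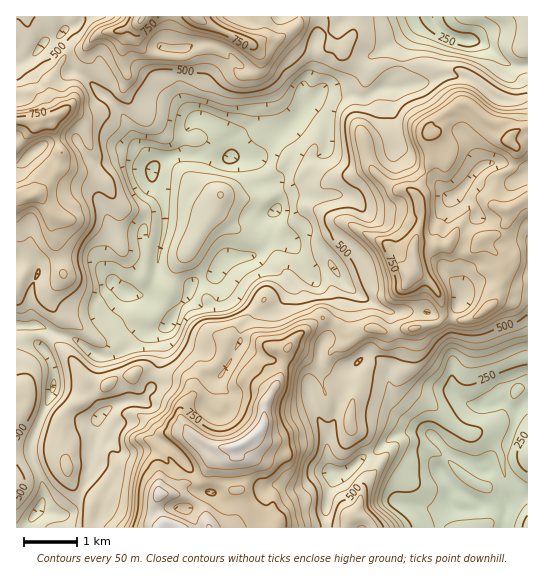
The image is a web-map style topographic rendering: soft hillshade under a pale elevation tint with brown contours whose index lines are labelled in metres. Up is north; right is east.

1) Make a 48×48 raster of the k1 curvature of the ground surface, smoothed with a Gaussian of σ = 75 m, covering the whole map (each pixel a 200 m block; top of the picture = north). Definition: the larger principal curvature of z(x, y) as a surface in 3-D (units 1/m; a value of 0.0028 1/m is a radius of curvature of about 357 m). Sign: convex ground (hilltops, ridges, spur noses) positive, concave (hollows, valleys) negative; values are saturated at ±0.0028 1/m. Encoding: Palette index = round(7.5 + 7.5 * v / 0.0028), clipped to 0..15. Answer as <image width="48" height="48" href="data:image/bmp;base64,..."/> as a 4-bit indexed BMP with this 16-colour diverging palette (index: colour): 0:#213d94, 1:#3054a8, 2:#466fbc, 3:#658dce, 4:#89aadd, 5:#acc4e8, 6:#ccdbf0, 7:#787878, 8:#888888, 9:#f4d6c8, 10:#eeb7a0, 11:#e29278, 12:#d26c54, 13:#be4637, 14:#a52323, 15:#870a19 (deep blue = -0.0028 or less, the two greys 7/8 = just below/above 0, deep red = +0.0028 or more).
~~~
<image width="48" height="48" href="data:image/bmp;base64,Qk32BAAAAAAAAHYAAAAoAAAAMAAAADAAAAABAAQAAAAAAIAEAAATCwAAEwsAABAAAAAAAAAAlD0hAKhUMAC8b0YAzo1lAN2qiQDoxKwA8NvMAHh4eACIiIgAyNb0AKC37gB4kuIAVGzSADdGvgAjI6UAGQqHAIiYeLmHe6vbm7iIiMqImbzPqZiIiZmYiId5Zsl3asyGbJiIiLqId7zqeIiIh4eYeZhpibqHec6ZuoiZmLiaiKr4RniJeIeniaqIm5qIib7bh2mqaKiKqYn6Z4mZiIqomJqZu3inir2Jq4iJeYqohmjuiImoicqZiJiayoeIibt4e6mZmpqmZoityImGnIdpiYiauneIeLqXi5mqqZyoibiK6omJqIh5mneqqoiImLqIy87rmZuqmbuKnJiZiJmYiYeaqYiI39u87qiu6qqJiKy6eKlniqmIiaiMqHeIiJvN12Vn7pmYiJ2ZmIhou6qpiLqbyYd5rJevlnZmr4Z4iZ2IiIibuIiaiJyZ3Lh4mFafp4h3r5eHmoyHiIirh3aIiJyWq6upeYiL2ph3n9l3qYqoiYiYeJiHmZuVm5vrqnh52HiqqvpmqIioiql3eJiHiIqoq8ut7aqqqoebiN13mXepeLuJiJiId5qovrd4ncqZmamJqJ6am3eJd5upd5iImZl57HaYiZh5qHqIm76pfMlnmHq4ZpmId5mtqJ2piHiJuoqIzs7oaK2nuYqoeJmIh5mYmtmIh4hovMuquIn/mKvv/f/riJmIiYeLupeIiZlpu7vbh2et3KmriJvP7/+XiamriYeJmZqJmIZ8yYiIy4iJmHlc1o/7qqmaiZiXaXipepdn3Kh5iZh4vql/tmncmaibuql3eZi4a4d4vaeYe3eYjfrPl3iriMh6zKh3mqipeneImpmWininetzph3iLqKlqy3d4qZi7mXiIeJmIqHqHja6Wd3iKqZh6umeKuZiruHd3eKiJl5p2vY+JmamZmoibqneLqKiauneJiZd5mah8+66c2ZqYmYibmpmKl6iKm4iZmYeImor/qo+Iq6u6mIabq7qJl6h5mqmYiJqXm9+nd52oi4aKt3W8qqmKu6iJmKmHiGiqu6l2iH3IeKeautvZeZiMyqmJiKqZmnipmIh3iX7HZ5rLzd3IiHislniKiKupiZmYl3dnne24d4mneoqqiIm7hmeKmrqpiHiYmal7/KvIqImpeHmqqpmqdmeamZeJmpiZmqq/pmnZuIicuIeb2oqZh2eZiIZod5mJh3jcZmbZqYdmurZr6Zx3h3ioiIh4iJmKh3nqd3jYmpiZ28xtpbqIiIu6mYh4iIiJl4r6iIvJmImsyb3uh7mJmrqXiIh4iId5mJzpmazKh3ibrP//+qmYipmHZ4iIiIh4mK25iKu+uI39uneJ/5mYqYmHd4mIiJl4iJqIiJl57e6GeJmJj7d6t3mImpmYiZl4eJiJh4d3ncl5qZmZfKiJ2HiYmZmqqZhod5iZZ3d4mqnKd4ibeImJ2Wd3h3m7y5mHh5maiIiJmruGeYiKt5h7uYmrqImHvHipiaqZqqvN3bmXiIh4ysdrmty6u5h565eKqql4iaqpmImZqol4mv16rHV3eIjf+8qXiZqYiZiId2eJmYmJd5//zoZ4mv/6mq7IiXmYmXeHiXiIiIiIeJqK38iJz/l3mon6mHmYqHeImpiIiA=="/>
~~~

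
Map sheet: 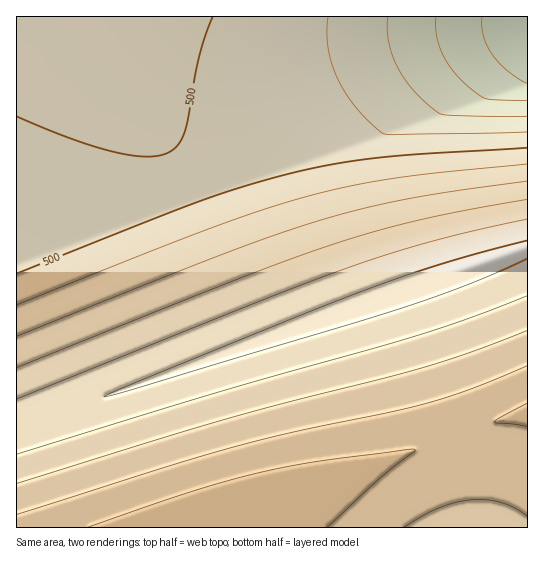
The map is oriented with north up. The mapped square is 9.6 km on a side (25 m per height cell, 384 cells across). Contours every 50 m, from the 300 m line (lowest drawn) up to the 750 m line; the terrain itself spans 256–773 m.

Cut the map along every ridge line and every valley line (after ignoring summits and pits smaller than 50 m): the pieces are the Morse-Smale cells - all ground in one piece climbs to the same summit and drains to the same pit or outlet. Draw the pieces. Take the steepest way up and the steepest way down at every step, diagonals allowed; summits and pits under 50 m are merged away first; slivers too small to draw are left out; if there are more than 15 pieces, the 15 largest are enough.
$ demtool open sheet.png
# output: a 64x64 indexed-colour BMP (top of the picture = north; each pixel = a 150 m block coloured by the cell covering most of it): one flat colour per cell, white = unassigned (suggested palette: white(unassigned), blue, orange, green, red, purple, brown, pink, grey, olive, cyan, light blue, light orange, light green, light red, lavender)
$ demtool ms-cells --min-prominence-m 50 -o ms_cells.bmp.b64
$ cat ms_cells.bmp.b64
<image width="64" height="64" href="data:image/bmp;base64,Qk12CAAAAAAAAHYAAAAoAAAAQAAAAEAAAAABAAQAAAAAAAAIAAATCwAAEwsAABAAAAAAAAAA////ALR3HwAOf/8ALKAsACgn1gC9Z5QAS1aMAMJ34wB/f38AIr28AM++FwDox64AeLv/AIrfmACWmP8A1bDFACIiIiIiIiIiIiIiIjMzMzMzMzMzMzMzMzMzMzMzMzMzIiIiIiIiIiIiIiIiIiMzMzMzMzMzMzMzMzMzMzMzMzMiIiIiIiIiIiIiIiIiIiIzMzMzMzMzMzMzMzMzMzMzMyIiIiIiIiIiIiIiIiIiIiIzMzMzMzMzMzMzMzMzMzMzIiIiIiIiIiIiIiIiIiIiIiIjMzMzMzMzMzMzMzMzMzMiIiIiIiIiIiIiIiIiIiIiIiIiMzMzMzMzMzMzMzMzMyIiIiIiIiIiIiIiIiIiIiIiIiIiIzMzMzMzMzMzMzMzIiIiIiIiIiIiIiIiIiIiIiIiIiIiIjMzMzMzMzMzMzMiIiIiIiIiIiIiIiIiIiIiIiIiIiIiIjMzMzMzMzMzMyIiIiIiIiIiIiIiIiIiIiIiIiIiIiIiIiMzMzMzMzMzIiIiIiIiIiIiIiIiIiIiIiIiIiIiIiIiIiIzMzMzMzMiIiIiIiIiIiIiIiIiIiIiIiIiIiIiIiIiIiIjMzMzMyIiIiIiIiIiIiIiIiIiIiIiIiIiIiIiIiIiIiIiMzMzERIiIiIiIiIiIiIiIiIiIiIiIiIiIiIiIiIiIiIiIzMREREiIiIiIiIiIiIiIiIiIiIiIiIiIiIiIiIiIiIiIhEREREiIiIiIiIiIiIiIiIiIiIiIiIiIiIiIiIiIiIiERERERESIiIiIiIiIiIiIiIiIiIiIiIiIiIiIiIiIiIRERERERERIiIiIiIiIiIiIiIiIiIiIiIiIiIiIiIiIhEREREREREREiIiIiIiIiIiIiIiIiIiIiIiIiIiIiIiERERERERERERESIiIiIiIiIiIiIiIiIiIiIiIiIiIiIRERERERERERERERIiIiIiIiIiIiIiIiIiIiIiIiIiIhERERERERERERERERIiIiIiIiIiIiIiIiIiIiIiIiIiEREREREREREREREREREiIiIiIiIiIiIiIiIiIiIiIiIRERERERERERERERERERESIiIiIiIiIiIiIiIiIiIiIhERERERERERERERERERERERIiIiIiIiIiIiIiIiIiIiEREREREREREREREREREREREREiIiIiIiIiIiIiIiIiIRERERERERERERERERERERERERESIiIiIiIiIiIiIiIhERERERERERERERERERERERERERESIiIiIiIiIiIiIiERERERERERERERERERERERERERERERIiIiIiIiIiIiIREREREREREREREREREREREREREREREREiIiIiIiIiIhERERERERERERERERERERERERERERERERESIiIiIiIiERERERERERERERERERERERERERERERERERERIiIiIiIREREREREREREREREREREREREREREREREREREREiIiIhERERERERERERERERERERERERERERERERERERERESIiERERERERERERERERERERERERERERERERERERERERESIRERERERERERERERERERERERERERERERERERERERERERERERERERERERERERERERERERERERERERERERERERERERERERERERERERERERERERERERERERERERERERERERERERERERERERERERERERERERERERERERERERERERERERERERERERERERERERERERERERERERERERERERERERERERERERERERERERERERERERERERERERERERERERERERERERERERERERERERERERERERERERERERERERERERERERERERERERERERERERERERERERERERERERERERERERERERERERERERERERERERERERERERERERERERERERERERERERERERERERERERERERERERERERERERERERERERERERERERERERERERERERERERERERERERERERERERERERERERERERERERERERERERERERERERERERERERERERERERERERERERERERERERERERERERERERERERERERERERERERERERERERERERERERERERERERERERERERERERERERERERERERERERERERERERERERERERERERERERERERERERERERERERERERERERERERERERERERERERERERERERERERERERERERERERERERERERERERERERERERERERERERERERERERERERERERERERERERERERERERERERERERERERERERERERERERERERERERERERERERERERERERERERERERERERERERERERERERERERERERERERERERERERERERERERERERERERERERERERERERERERERERERERERERERERERERERERERERERERERERERERERERERERERERERERERERERERERERERERERERERERERERERERERERERERERERERERERERERERERERERERERERERERERERERERERERERERERERERERERERERERERERERERERERERERERERERERERERERERERERERERERERERERERERERERERERERERERERERERERERERERERERERERERERERERERERERERERERERERERERERERERERERERERERERERERERERERERERERERERERERERERERERERERERERERERERERERERERERERERERER"/>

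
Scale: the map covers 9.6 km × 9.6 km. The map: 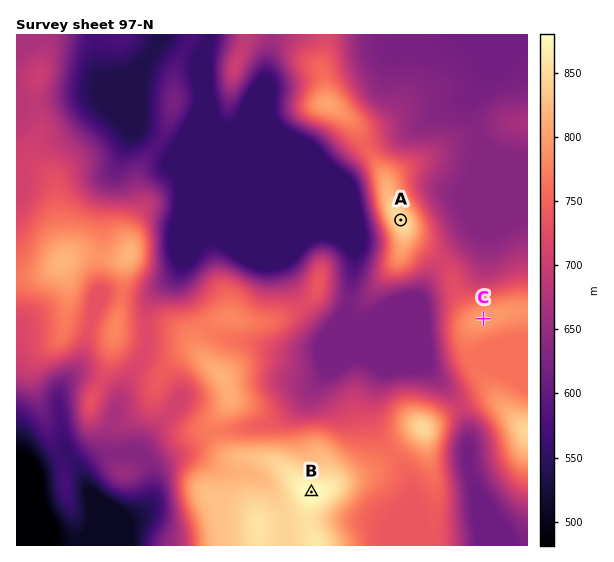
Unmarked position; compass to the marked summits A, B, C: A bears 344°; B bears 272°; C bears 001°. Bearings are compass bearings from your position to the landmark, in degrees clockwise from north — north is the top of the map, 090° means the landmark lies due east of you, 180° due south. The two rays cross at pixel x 480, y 498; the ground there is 611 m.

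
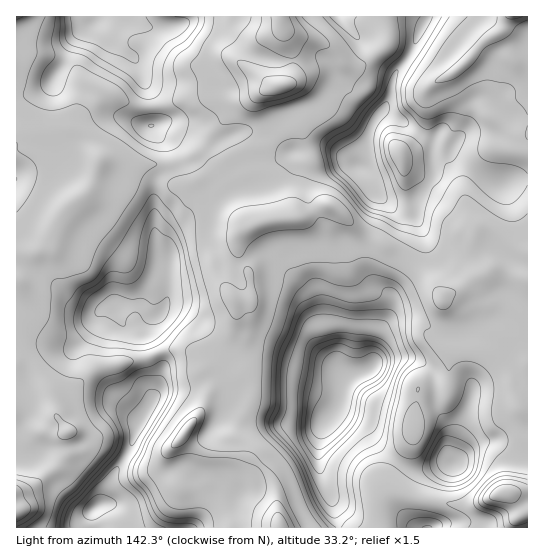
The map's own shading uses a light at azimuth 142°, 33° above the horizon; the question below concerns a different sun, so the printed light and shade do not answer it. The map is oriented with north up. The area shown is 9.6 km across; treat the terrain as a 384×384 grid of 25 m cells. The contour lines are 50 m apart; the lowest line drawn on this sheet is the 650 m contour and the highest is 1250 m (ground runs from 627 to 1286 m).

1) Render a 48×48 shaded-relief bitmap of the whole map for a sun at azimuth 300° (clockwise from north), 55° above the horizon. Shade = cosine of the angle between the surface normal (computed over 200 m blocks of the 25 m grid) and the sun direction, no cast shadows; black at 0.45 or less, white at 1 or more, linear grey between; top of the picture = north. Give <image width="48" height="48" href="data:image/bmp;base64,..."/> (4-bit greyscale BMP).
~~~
<image width="48" height="48" href="data:image/bmp;base64,Qk32BAAAAAAAAHYAAAAoAAAAMAAAADAAAAABAAQAAAAAAIAEAAATCwAAEwsAABAAAAAAAAAAAAAAABEREQAiIiIAMzMzAERERABVVVUAZmZmAHd3dwCIiIgAmZmZAKqqqgC7u7sAzMzMAN3d3QDu7u4A////AO7u7aiJmYmrqImYZYvLmXaJvN25iJqGi97u/smIl1aruqqYdpvMqWV5vMu6qZmYiczd/+yZlkeruqqph5vMumRpq7qqmFSKu7vM3/26hliquqqqmKvLuWR5qqqYZCAnqom7vf/IVYmqqqqqqqzLuGR5qqqoYwADZ4mavN/qQ4qqqqqqqry7l1RYmrzLpyFFaKqZq87+YVm7qqqqqrqrdVVGib3tuVJpmqqpq7zvsRWcyqqqqqm7cjVVV5z+ynVoqqqprLvO1QJJ3Jmqu5vMlBNmNZvuypiJmqmZq7u8yAA0vbmqzcztuDFWI4rOy5iaqqqZqru8ylAkfMqqzu3uynI2Mnq8y5eKqqqaq8zMzJIVebqqvu3uy4MmQmq7zKeJqqqaq83czLcliaqqve3u25QTMVq6vLiJqqqqqr3d3bhFmqqqve3e26gwADmqrLmJqqqqqavM3cpmmqqqve3e27qUAAaZq7qaqqqrqYmavMuHmqqqve7e7Lu5MCV5q7qqqqq7uph3iIiImqqqve7e7bvKU0WJqqqqqqq8y6mIh2RXmaqrvO7t3bu6hkaaqqqqqqq8zLqZmYU0eJmrvN7szLu7lkaaqqqqqqq83cqqqqhTaImrzN7tu7u7p1aau7qqqqq83tyqqqqFR4mrzM3ty6vMuWaKu7uqqqq7zu27qqqWVnmqvM3cy6u8yXeJu7u6qru7ze7bu7qWVomqu7zcu7vMuXiJqru7qruqu97czcqWVomqu7vMurzLqpmZmaq7qqqqu73czcuFV5mqu7q7u7u7qqqpmaqqqqqru7zczduEWJmru6qqqqqqqqqqqqqqqpmqu6vMzduFaZisy7u6qqqqqqmZmqqqqqmau7q83cqGiZibzMu7u7u6qZh4mqqqqqmau7q83cqImpeJq7vMu7u5iJhnmaqqqqqZq7u7zcqJqph4iZqrqruXeJhmiaqpmZmZmru6vcqZqqmIiIiZirqZd5l2eaqph4mpmau6vMqaqqqpmYiZiJm6h6uXaKqph4mqmZq6q7qaqqqqqqmqqZqpdqyoaKu6mZmqqpq7qrqqmqqqqqqry6qoVry5iKu7qqqqqpq7qqmZmqqqqqqr3cunR7y6mJqrqqqqqpqqqpiIiqmqqrur3tumN6u6qYiaqqqqqqqqqpd4iaqqqqq73u22Noq6qoiZqqqqqqqru6h4iaqqqqqrze7ZVom7qpiaqqqqqqu8zLqYmaqqu7qqq979h3esuqmqqqqpmqu7u6qZmqqZvNy7qr3utli8y6qqqruoiaqruoeImqmHm83duqvf5kery7qqqrzJeKqqqoZ4mqmHeKze27u+6DaLzLuqqrzbiKmZqXZ4mqmIiIm8y7u960RonMuqqrvcqJmZqXVnmpiJmZmry7u87YNYeMy6q6vMqImqqYZVeYiJqqvMu7uqzsZHh5zLu6vNyZmpmZdkR4iImavMu7qZrdk1iXm8u7vN26mZmpmGNYiHeKvLuqqZrNtTaYeLzcvO3LqZmZmYU3mXZpy6uomZrNyEWJh4vQ=="/>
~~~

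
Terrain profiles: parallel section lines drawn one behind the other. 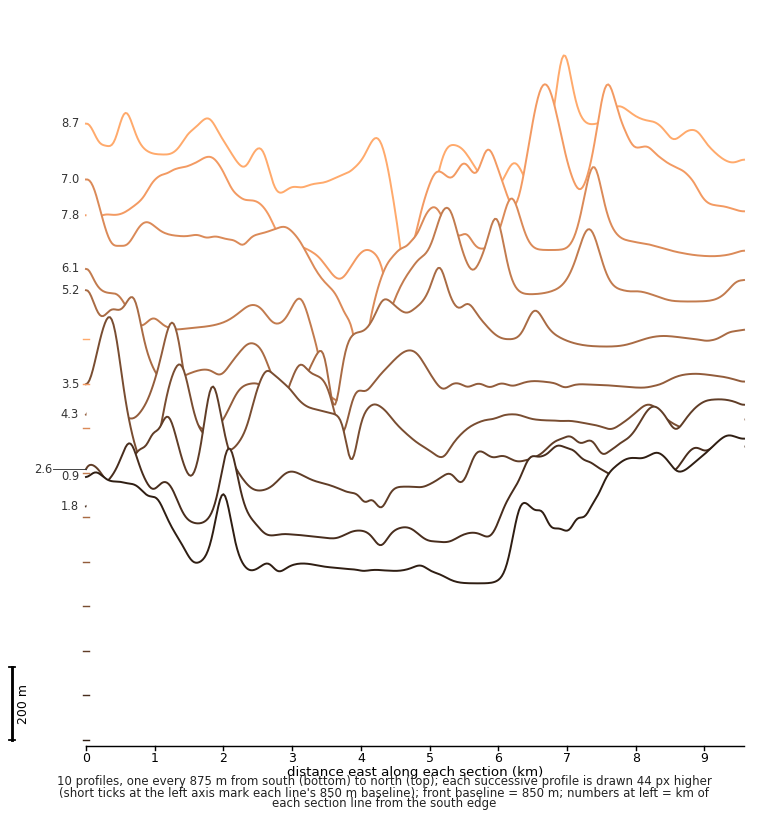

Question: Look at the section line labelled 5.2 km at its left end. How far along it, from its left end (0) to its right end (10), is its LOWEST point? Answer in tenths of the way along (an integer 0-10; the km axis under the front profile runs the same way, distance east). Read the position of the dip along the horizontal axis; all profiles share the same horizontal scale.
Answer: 4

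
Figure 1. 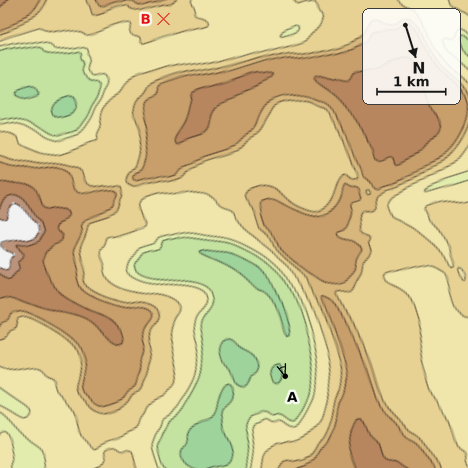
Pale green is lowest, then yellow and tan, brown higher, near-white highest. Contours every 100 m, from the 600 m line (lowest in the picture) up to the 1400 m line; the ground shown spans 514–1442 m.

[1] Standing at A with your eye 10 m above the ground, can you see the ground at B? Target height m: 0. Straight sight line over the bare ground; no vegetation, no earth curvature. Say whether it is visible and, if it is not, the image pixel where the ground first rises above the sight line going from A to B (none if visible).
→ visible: false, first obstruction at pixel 240 244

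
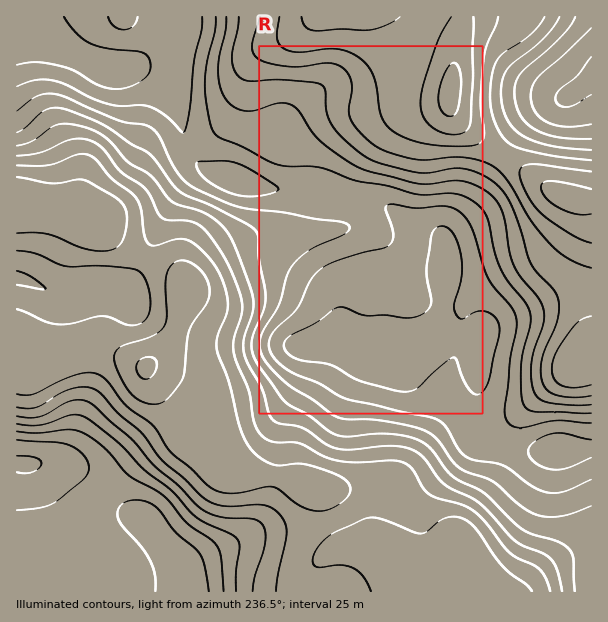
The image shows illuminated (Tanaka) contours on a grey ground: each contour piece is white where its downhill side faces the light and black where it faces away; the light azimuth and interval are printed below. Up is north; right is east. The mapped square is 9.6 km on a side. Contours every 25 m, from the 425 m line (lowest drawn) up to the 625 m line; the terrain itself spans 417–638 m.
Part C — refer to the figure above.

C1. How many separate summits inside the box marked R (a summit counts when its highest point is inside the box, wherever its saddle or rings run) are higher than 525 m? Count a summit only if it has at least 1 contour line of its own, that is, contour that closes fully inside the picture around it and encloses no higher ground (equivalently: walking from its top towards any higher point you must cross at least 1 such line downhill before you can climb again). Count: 1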